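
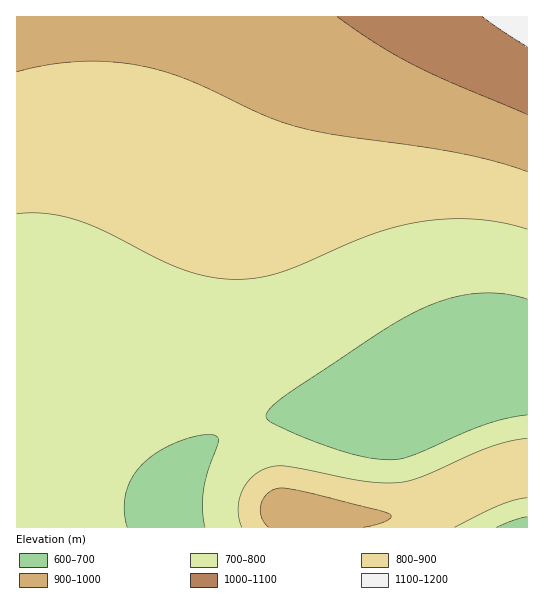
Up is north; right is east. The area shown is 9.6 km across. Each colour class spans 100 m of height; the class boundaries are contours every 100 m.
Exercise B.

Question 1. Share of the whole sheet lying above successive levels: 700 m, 87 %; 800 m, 50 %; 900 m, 20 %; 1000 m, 4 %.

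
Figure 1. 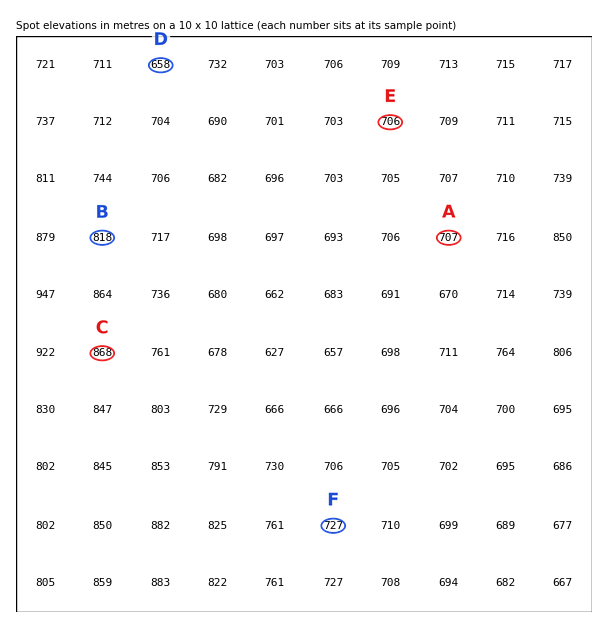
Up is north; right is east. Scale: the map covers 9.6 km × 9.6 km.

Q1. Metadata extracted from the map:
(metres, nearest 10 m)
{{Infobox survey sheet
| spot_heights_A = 710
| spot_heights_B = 820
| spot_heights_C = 870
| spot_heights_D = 660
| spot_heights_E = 710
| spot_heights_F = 730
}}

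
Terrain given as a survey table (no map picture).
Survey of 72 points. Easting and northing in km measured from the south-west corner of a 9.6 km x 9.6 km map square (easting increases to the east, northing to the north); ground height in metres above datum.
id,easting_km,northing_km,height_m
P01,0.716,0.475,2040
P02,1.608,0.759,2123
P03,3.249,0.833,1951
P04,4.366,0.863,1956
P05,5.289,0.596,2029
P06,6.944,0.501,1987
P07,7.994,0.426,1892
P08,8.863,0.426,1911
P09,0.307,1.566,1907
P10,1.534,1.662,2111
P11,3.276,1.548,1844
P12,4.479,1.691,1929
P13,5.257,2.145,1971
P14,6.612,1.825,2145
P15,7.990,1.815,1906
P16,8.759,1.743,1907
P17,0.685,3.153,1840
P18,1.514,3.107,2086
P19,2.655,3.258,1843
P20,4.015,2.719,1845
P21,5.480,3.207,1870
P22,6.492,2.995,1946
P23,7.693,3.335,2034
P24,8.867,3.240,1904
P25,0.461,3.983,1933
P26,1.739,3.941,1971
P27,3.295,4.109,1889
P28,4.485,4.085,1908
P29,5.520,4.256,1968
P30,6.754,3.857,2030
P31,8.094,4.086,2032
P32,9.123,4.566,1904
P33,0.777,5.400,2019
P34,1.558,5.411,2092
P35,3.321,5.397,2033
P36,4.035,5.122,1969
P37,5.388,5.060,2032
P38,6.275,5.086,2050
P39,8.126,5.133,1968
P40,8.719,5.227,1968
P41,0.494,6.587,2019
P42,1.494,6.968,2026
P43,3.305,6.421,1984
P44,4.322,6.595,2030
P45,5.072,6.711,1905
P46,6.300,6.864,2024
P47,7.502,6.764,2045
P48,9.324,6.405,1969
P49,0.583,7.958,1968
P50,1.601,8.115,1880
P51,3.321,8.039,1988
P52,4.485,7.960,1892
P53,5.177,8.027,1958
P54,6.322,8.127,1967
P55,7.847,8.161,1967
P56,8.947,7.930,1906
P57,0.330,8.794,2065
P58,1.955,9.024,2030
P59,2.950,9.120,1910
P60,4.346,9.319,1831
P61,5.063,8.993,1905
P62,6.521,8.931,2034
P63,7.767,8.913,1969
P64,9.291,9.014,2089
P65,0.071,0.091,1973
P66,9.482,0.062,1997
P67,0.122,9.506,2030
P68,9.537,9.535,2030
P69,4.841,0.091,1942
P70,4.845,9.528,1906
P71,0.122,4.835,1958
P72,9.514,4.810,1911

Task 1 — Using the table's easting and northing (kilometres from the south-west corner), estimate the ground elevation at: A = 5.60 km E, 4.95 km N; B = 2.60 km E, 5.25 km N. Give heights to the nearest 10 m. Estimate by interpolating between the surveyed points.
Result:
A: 2030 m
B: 2020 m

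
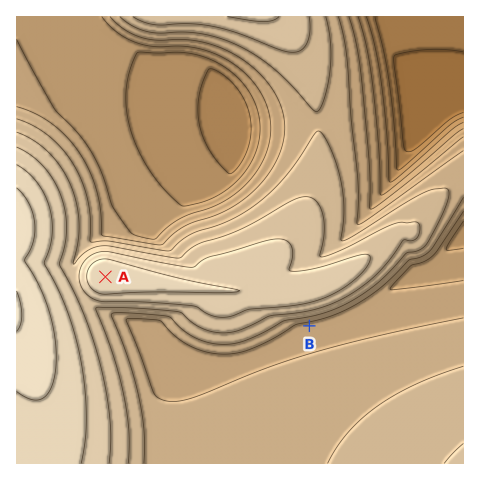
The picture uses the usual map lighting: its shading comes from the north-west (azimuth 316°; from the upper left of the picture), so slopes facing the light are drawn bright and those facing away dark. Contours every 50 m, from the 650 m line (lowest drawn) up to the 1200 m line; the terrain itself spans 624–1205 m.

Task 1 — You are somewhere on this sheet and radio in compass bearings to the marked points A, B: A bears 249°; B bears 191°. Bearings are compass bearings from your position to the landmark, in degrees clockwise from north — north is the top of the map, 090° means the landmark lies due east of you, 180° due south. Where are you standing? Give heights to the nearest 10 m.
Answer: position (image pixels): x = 336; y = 188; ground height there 960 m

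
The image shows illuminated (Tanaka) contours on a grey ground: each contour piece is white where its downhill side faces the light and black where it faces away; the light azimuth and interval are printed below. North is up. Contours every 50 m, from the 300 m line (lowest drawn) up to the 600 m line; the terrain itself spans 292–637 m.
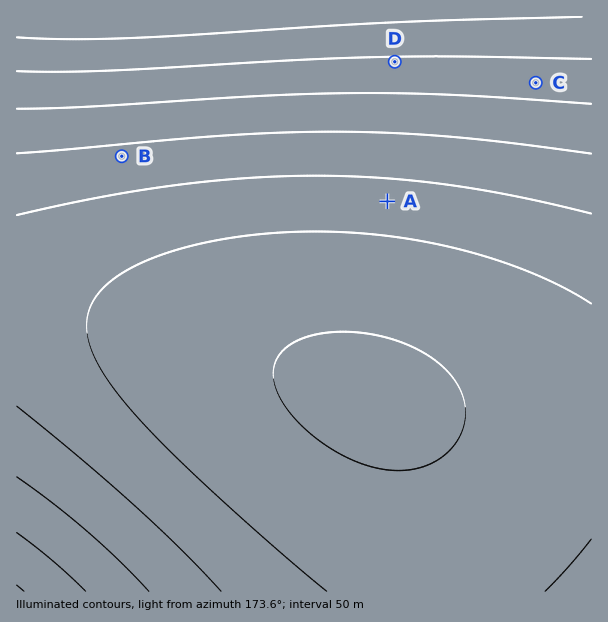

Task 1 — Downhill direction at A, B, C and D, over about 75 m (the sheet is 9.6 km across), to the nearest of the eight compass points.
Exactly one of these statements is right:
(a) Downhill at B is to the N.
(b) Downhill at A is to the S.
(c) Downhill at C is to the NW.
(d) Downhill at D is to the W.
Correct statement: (b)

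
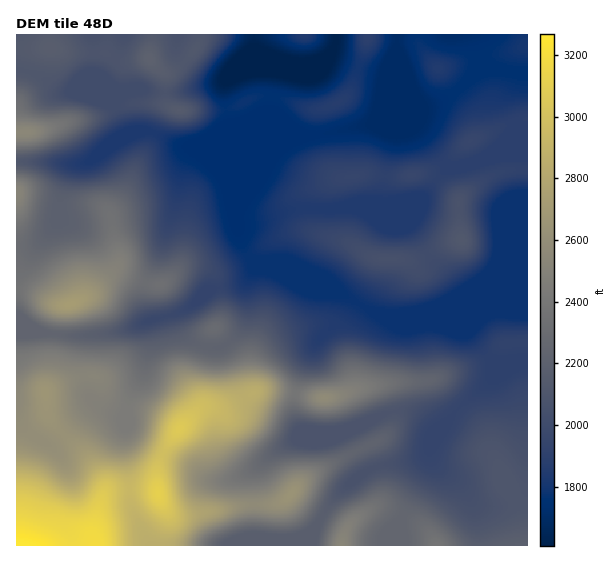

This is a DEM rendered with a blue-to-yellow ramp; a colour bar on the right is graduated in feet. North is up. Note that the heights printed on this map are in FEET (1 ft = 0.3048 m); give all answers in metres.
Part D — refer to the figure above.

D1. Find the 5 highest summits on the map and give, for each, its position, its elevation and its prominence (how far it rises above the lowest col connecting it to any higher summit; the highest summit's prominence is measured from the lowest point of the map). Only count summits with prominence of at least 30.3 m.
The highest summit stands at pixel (158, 493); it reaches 949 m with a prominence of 55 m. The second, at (70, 304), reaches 830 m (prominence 148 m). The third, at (325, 397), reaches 786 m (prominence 59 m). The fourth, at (149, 59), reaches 674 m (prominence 38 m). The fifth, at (462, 240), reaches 647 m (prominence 104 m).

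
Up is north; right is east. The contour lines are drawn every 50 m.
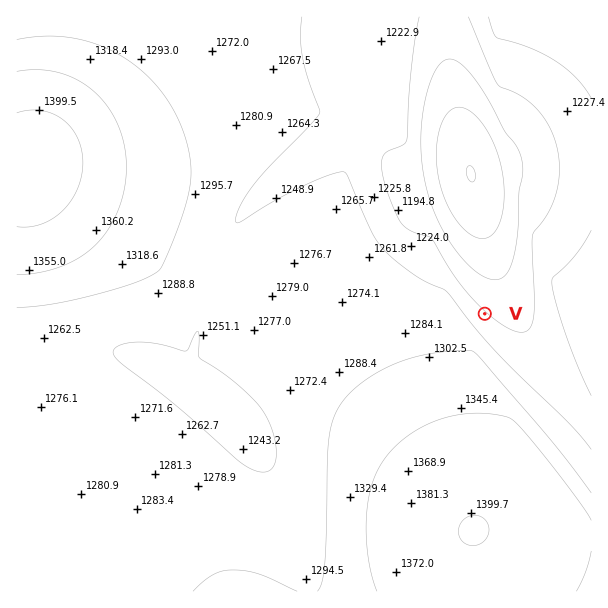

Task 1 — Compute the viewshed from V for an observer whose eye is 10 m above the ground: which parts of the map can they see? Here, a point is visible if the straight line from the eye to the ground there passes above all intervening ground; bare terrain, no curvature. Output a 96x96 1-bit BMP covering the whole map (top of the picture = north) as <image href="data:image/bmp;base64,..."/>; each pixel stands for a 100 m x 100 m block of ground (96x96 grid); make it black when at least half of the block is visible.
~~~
<image width="96" height="96" href="data:image/bmp;base64,Qk2+BAAAAAAAAD4AAAAoAAAAYAAAAGAAAAABAAEAAAAAAIAEAAATCwAAEwsAAAIAAAAAAAAA////AAAAAAAAAAAAAAAAAAAAAAAAAAAAAAAAAAAAAAAAAAAAAAAAAAAAAAAAAAAAAAAAAAAAAAAAAAAAAAAAAAAAAAAAAAAAAAAAAAAAAAAAAAAAAAAAAAAAAAAAAAAAAAAAAAAAAAAAAAAAAAAAAAAAAAAAAAAAAAAAAAAAAAAAAAAAAAAAAAAAAAAAAAAAAAAAAAAAAAAAAAAAAAAAAAAAAAAAAAAAAAAAAAAAAAAAAAAAAAAAAAAAAAAAAAAAAAAAAAAAAAAAAAAAAAAAAAAAAAAAAAAAAAAAAAAAAAAAAAAAAAAAAAAAABAAAAAAAAAAAAAAADAAAAAAAAAAAAAAAGAAAAAAAAAAAAAAAOAAAAAAAAAAAAAAAMAAAAAAAAAAAAAAAcAAAAAAAAAAAAAAA4AAAAAAAAAAAAAAB4AAAAAAAAAAAAAAB4AAAAAAAAAAAAAADwAAAAAAAAAAAAAAHwAAAAAAAAAAAAAAHwAAAAAAAAAAAAAAPgMAAAAAAAAAAAAAfg8AAAAAAAAAAAAAf38AAAAAAAAAAAAA//8AAAAAAAAAAAAA//8AAAAAAAAAAAAB//8AAAAAAAAAAAAD//8AAAAAAAAAAAAD//8AAAAAAAAAAAAH//8AAAAAAAAAAAAH//8AAAAAAAAAAAAP//8AAAAAAAAAAAAP//4AAAAAAAAAAAAf//wAAAAAAAAAAAAf//wAAAAAAAAAAAA///gAAAAAAAAAAAA///gAAAAAAAAAAAB///AAAAAAAAAAAAB///AAAAAAAAAAAAB//+AAAAAAAAAAAAD//+AAAAAAAAAAAAD//8AAAAAAAAAAAAH//8AAAAAAAAAAAAH//8AAAAAAAAAAAAP//4AAAAAAAAAAAAP//4AAAAAAAAAAAAP//wAAAAAAAAAAAAP//wAAAAAAAAAAAAf//wAAAAAAAAAAAAf//gAAAAAAAAAAAAf//gAAAAAAAAAAAAf//AAAAAAAAAAAAAf//AAAAAAAAAAAAAf//BwAAAAAAAAAAA////8AAAAAAAAAAB////8AAAAAAAAAAD////8AAAAAAAAAAH////8AAAAAAAAAAP////8AAAAAAAAAA/////8AAAAAAAAAD/////8AAAAAAAAAf/////8AAAAAAAAB//////8AAAAAAAAB//////8AAAAAAAAA//////8AAAAAAAAA//////8AAAAAAAAA//////8AAAAAAAAA//////8AAAAAAAAB//////8AAAAAAAB///////8AAAAAAAH/wf////8AAAAAAAP/wf////8AAAAAAAH/wf////8AAAAAAAH/wf////8AAAAAAAP/wP////8AAAAAAAP/wP////8AAAAAAAP8wP////8AAAAAAAf44P////8AAAAAAAf44P////8AAAAAAAfw4P////8AAAAAAAfw8P////8AAAAAAA/g8P////8AAAAAAA/gcP////8AAAAAAA/geP////8AAAAAAA/geP////8AAAAAAA/AeP////8AAAAAAA/AeP////8="/>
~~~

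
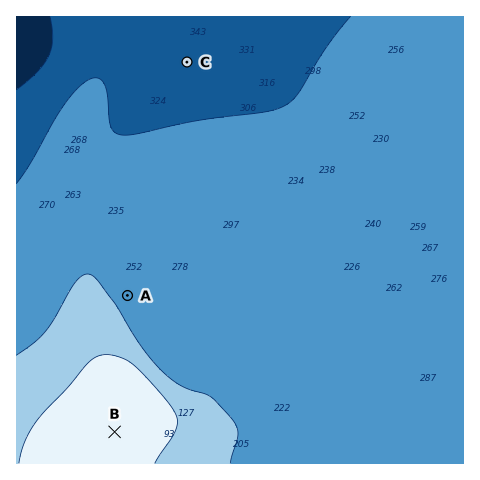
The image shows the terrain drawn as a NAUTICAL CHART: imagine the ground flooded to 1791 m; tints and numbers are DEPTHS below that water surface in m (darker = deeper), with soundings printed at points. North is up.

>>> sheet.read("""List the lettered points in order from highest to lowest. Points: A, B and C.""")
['B', 'A', 'C']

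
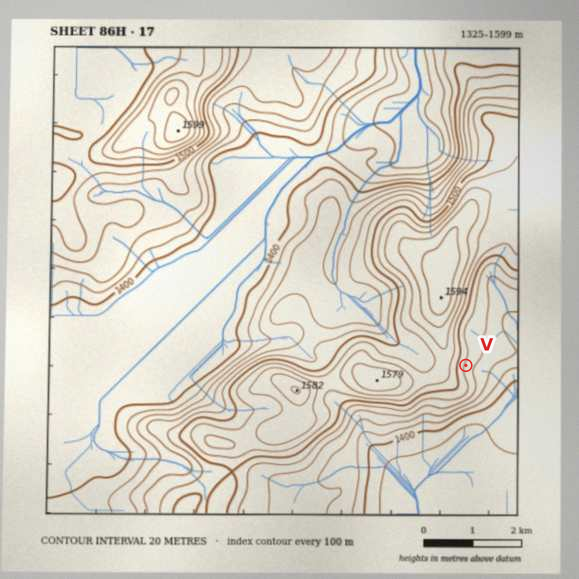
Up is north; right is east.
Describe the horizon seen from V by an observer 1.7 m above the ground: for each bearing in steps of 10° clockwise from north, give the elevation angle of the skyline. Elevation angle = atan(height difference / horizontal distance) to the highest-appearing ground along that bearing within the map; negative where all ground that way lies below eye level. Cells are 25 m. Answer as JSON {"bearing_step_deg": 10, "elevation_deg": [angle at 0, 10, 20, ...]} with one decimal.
{"bearing_step_deg": 10, "elevation_deg": [2.3, 1.2, 1.0, 0.2, -1.1, -1.6, -1.8, -1.9, -2.1, -2.9, -3.7, -4.1, -4.1, -3.7, -2.9, -2.5, -1.4, -0.1, 1.1, 2.2, 3.1, 4.0, 4.8, 5.7, 6.4, 6.9, 7.3, 7.6, 7.8, 7.8, 7.7, 7.4, 6.6, 5.4, 4.9, 3.7]}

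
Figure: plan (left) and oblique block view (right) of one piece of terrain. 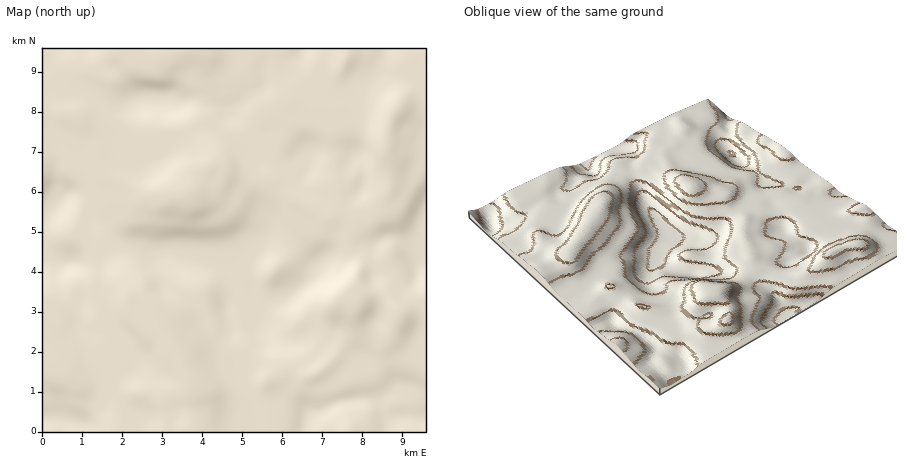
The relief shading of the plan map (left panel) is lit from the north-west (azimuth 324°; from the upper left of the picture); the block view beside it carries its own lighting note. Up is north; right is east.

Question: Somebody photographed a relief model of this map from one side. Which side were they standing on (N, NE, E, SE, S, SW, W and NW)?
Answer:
SE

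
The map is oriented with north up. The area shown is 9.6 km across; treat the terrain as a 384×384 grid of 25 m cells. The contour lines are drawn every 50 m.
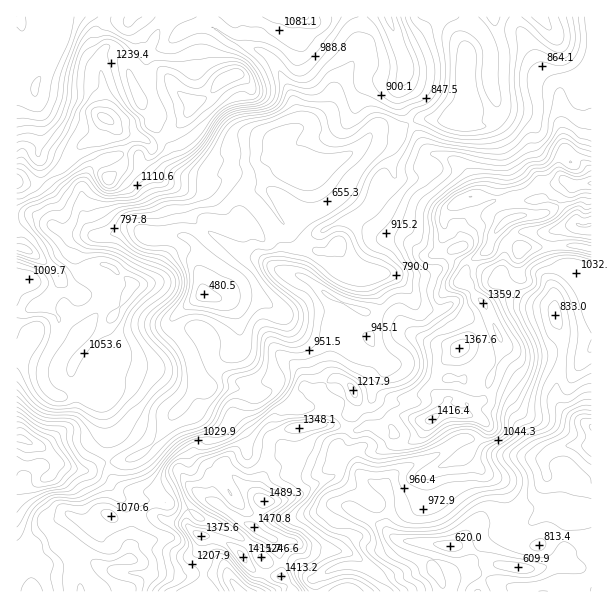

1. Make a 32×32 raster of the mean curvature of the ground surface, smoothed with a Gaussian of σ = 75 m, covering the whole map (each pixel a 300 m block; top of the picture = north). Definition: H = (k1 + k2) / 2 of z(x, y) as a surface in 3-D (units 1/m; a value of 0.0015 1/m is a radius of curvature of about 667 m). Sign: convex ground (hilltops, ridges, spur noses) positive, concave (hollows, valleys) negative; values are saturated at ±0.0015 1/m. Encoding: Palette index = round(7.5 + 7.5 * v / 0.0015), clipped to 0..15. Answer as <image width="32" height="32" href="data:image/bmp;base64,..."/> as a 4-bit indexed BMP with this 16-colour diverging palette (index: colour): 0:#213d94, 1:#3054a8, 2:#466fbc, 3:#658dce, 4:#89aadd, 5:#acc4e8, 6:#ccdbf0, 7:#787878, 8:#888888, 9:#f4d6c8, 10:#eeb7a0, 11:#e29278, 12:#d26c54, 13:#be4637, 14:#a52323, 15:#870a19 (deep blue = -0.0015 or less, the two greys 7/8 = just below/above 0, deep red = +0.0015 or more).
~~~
<image width="32" height="32" href="data:image/bmp;base64,Qk12AgAAAAAAAHYAAAAoAAAAIAAAACAAAAABAAQAAAAAAAACAAATCwAAEwsAABAAAAAAAAAAlD0hAKhUMAC8b0YAzo1lAN2qiQDoxKwA8NvMAHh4eACIiIgAyNb0AKC37gB4kuIAVGzSADdGvgAjI6UAGQqHAGeKhWZWkyrqB8h2hLa7mZh1eTZVeZD3k2EoiXm5IARWdqWqR2e6wf/N1kEQB5vcaYt6iXdfoI+GdJoYmVWIaHd9+9x7NU9qcxMWisyTWHeIZoWGqC31b820ekd3h3lmh6MUOWfbmJhWa3IlyorsdJl3KYYBqq9HeIR5xhPbISOXAmqalDmEm6lyhanmBLdWZ1lEmHcjKWms/VuZ/731vHCN+buGRUuBhlp0iEq6poSHnniKmaUluBu392aoRbeTmIxZeIrUh1aae1YySnWotVxaeIeqg5c393dldov5frZKMsSJZCrKW3KJdIuZhtp0OMqIXmUVlVghiK2ZI1f2Qkl6e4jaxARVSK+WmFtPhnJaE/Va3fdHVv/jIQJk+Aeil89o7XiUZ6vXNWdo2G2ZpiT4VAYgRIt0ZZQ8qlwi9KjvYGZ2BWZkWHWOyHdeZr2YAEWEZodIiGl6dHlojPl4aYbcgK+oynl3plhKhWWNqcr/pfd9mFQ4lmVUh6eTiGSYhZO9cz6cVZVodzVm3chlZfiVea3HmrIzRnqzVLUzRoO0Ylr+gm21NmM3t0giNWN3llNXmRWdyq+zlZi8uWXDmZaEa7g35W/7OaR5jqo1tLmohzzXlod4syuWZl6JNLO5WXg5vmk3pCSKl1SNdzaWtRiHR6Q5kzWXdqlVyWd9S6JZ"/>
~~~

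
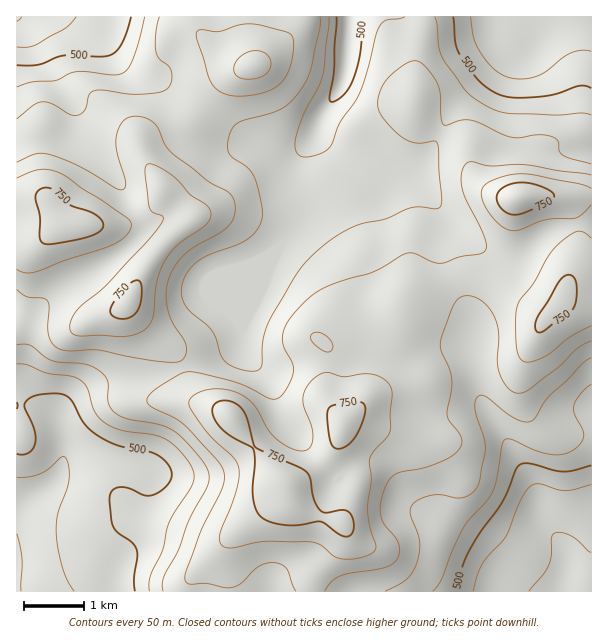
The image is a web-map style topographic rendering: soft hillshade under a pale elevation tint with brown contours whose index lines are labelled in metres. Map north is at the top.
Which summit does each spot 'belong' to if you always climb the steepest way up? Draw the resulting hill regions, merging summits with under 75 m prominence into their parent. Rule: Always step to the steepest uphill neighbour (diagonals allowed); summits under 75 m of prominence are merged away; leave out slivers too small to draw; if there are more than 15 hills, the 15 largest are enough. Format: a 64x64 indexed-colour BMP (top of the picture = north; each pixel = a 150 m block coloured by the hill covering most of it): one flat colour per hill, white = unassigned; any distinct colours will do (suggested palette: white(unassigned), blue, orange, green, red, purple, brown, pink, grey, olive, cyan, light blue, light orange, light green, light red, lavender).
<image width="64" height="64" href="data:image/bmp;base64,Qk12CAAAAAAAAHYAAAAoAAAAQAAAAEAAAAABAAQAAAAAAAAIAAATCwAAEwsAABAAAAAAAAAA////ALR3HwAOf/8ALKAsACgn1gC9Z5QAS1aMAMJ34wB/f38AIr28AM++FwDox64AeLv/AIrfmACWmP8A1bDFABERERERERERERERERERERERERERERERERERERERERERERERERERERERERERERERERERERERERERERERERERERERERERERERERERERERERERERERERERERERERERERERERERERERERERERERERERERERERERERERERERERERERMzEREREREREREREREREREREREREREREREREREREREREzMRERERERERERERERERERERERERERERERERERERERETMxERERERERERERERERERERERERERERERERERERERETMzERERERERERERERERERERERERERERERERERERERETMzMRERERERERERERERERERERERERERERERERERERETMzMxERERERERERERERERERERERERERERERERERERERMzMzEREREREREREREREREREREREREREREREREREREREzMzMRERERERERERERERERERERERERERERERERERERETMzMxERERERERERERERERERERERERERERERERERERETMzMzERERERERERERERERERERERERERERERERERERETMzMzMRERERERERERERERERERERERERERERERERERERMzMzMxERERERERERERERERERERERERERERERERERERMzMzMzEREREREREREREREREREREREREREREREREREREzMzMzMREREREREREREREREREREREREREREREREREREzMzMzMxEREREREREREREREREREREREREREREREREREzMzMzMzEREhERERERERERERERERERERERERERERERETMzMzMzMRIiERERERERERERERERERERERERERERERETMzMzMzMyIiIhERERERERERERERERERERERERERERERMzMzMzMzIiIiIhERERERERERERERERERERERERERERMzMzMzMzMiIiIiIiIREREREREREREREREREREREREREzMzMzMzMyIiIiIiIiIiIRERERERERERERERERERERETMzMzMzMzIiIiIiIiIiIiIhERERERERERERERERERERMzMzMzMzMiIiIiIiIiIiIiIhEREREREREREREREREREzMzMzMzMyIiIiIiIiIiIiIiIiERERERERERERERERETMzMzMzMzIiIiIiIiIiIiIiIiIRERERERERERERERERMzMzMzMzMiIiIiIiIiIiIiIiIhEREREREREREREREREzMzMzMzMyIiIiIiIiIiIiIiIiEREREREREREREREREzMzMzMzMzIiIiIiIiIiIiIiIiIhERERERERERERERETMzMzMzMzMiIiIiIiIiIiIiIiIiERERERERERERERERMzMzMzMzMyIiIiIiIiIiIiIiIiIhERERERERERERERMzMzMzMzMzIiIiIiIiIiIiIiIiIiEREREREREREREREzMzMzMzMzMiIiIiIiIiIiIiIiIiIhEREREREREREREzMzMzMzMzMyIiIiIiIiIiIiIiIiIiERERERERERERETMzMzMzMzMzIiIiIiIiIiIiIiIiIiIRERERERERERERMzMzMzMzMzMiIiIiIiIiIiIiIiIiIiEREREREREREREzMzMzMzMzMyIiIiIiIiIiIiIiIiIiIhERERERERERETMzMzMzMzMzIiIiIiIiIiIiIiIiIiIiIRERERERERERMzMzMzMzMzMiIiIiIiIiIiIiIiIiIiIiEREREREREREzMzMzMzMzMyIiIiIiIiIiIiIiIiIiIiIREREREREREzMzMzMzMzMzIiIiIiIiIiIiIiIiIiIiIhEREREREREzMzMzMzMzMzMiIiIiIiIiIiIiIiIiIiIiERERERERETMzMzMzMzMzMyIiIiIiIiIiIiIiIiIiIiIRERERERETMzMzMzMzMzMzIiIiIiIiIiIiIiIiIiIiIRERERERETMzMzMzMzMzMzMiIiIiIiIiIiIiIiIiIiIhEREREREREzMzMzMzMzMzMyIiIiIiIiIiIiIiIiIiIiIRERERERERMzMzMzMzMzMzIiIiIiIiIiIiIhEREiJERBEREREREREzMzMzMzMzMzMiIiIiIiIiIiIhERERREREQRERERERERMzMzMzMzMzMyIiIiIiIiIiIhEREURERERBEREREREREzMzMzMzMzMzIiIiIiIiIiIiEREUREREREQRERERERERMzMzMzMzMzMiIiIiIiIiIiIREURERERERBERERERERETMzMzMzMzMyIiIiIiIiIiIRFEREREREREQRERERERERMzMzMzMzMzIiIiIiIiIiIhREREREREREREERERERERETMzMzMzMzMiIiIiIiIiIkREREREREREREQREREREREREzMzMzMzMyIiIiIiIiJERERERERERERERBERERERERERMzMzMzMzIiIiIiIiREREREREREREREREQRERERERERETMzMzMzMiIiIiIiRERERERERERERERERBEREREREREREzMzMzMyIiIiIiREREREREREREREREREERERERERERERMzMzMzIiIiIiJEREREREREREREREREQRERERERERERETMzMzMiIiIiIkRERERERERERERERERBEREREREREREREzMzMyIiIiIkREREREREREREREREREERERERERERERERMzMz"/>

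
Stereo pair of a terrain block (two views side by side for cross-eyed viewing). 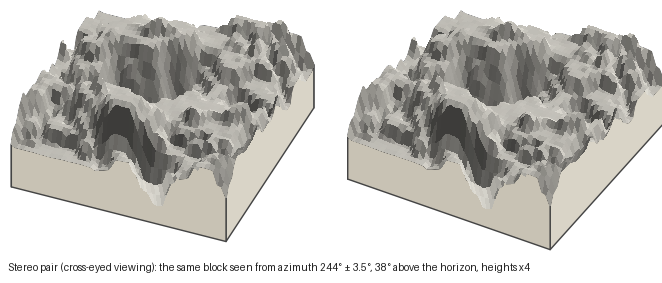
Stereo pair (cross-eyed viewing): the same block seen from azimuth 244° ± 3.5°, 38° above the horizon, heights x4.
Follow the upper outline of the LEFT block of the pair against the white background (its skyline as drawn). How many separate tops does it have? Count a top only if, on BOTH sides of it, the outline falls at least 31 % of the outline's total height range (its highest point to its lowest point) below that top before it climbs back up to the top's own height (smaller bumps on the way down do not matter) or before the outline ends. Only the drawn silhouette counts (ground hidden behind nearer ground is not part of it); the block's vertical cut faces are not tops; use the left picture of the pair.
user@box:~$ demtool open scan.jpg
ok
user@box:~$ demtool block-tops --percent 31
1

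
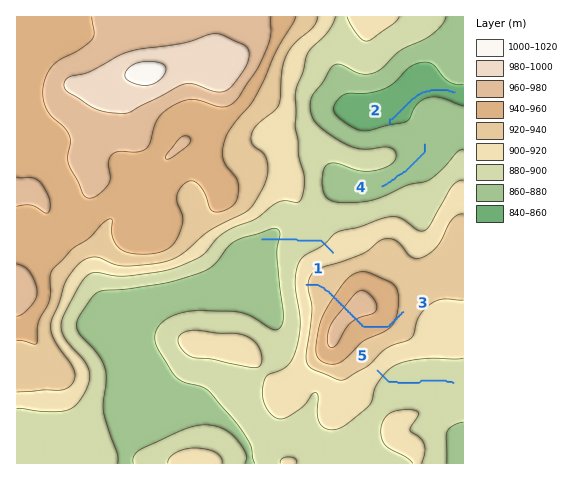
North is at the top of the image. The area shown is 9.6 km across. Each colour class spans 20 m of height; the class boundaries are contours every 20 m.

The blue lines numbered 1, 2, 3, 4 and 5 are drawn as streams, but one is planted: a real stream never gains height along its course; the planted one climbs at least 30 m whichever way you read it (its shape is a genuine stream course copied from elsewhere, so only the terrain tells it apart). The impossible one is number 3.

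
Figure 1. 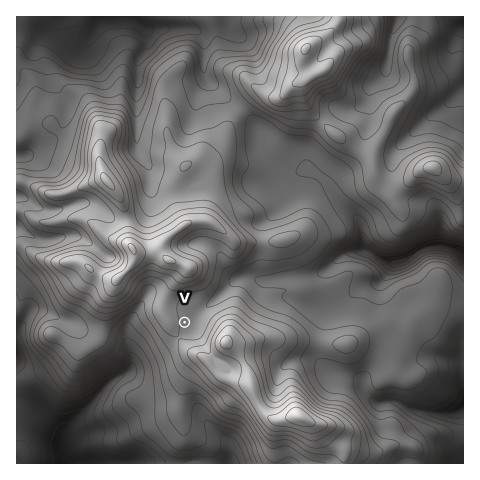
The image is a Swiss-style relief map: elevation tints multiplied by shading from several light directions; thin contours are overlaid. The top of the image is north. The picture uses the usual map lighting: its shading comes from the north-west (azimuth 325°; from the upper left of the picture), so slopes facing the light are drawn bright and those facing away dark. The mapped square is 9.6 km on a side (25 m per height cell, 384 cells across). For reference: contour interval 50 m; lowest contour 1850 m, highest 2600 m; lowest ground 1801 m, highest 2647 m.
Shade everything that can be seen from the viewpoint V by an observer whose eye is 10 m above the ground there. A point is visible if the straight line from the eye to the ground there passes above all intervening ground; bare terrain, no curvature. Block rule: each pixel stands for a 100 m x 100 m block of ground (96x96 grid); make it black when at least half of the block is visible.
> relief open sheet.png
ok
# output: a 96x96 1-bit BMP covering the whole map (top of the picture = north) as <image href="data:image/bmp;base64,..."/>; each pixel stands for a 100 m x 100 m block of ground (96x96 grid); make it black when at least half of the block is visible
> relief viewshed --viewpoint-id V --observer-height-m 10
<image width="96" height="96" href="data:image/bmp;base64,Qk2+BAAAAAAAAD4AAAAoAAAAYAAAAGAAAAABAAEAAAAAAIAEAAATCwAAEwsAAAIAAAAAAAAA////AAAAAAAAAAAAAAAAAAAAAAAAAAAAAAAAAAAAAAAAAAAAAAAAAAAAAAAAAAAAAAAAAAAAAAAAAAAAAAAAAAAAAAAAAAAAAAAAAAAAAAAAAAAAAAAAAAAAAAAAAAAAAAAAAAAAAAAAAAAAAAAAAAAAAAAAAAAAAAAAAAAAAAAAAAAAAAAAAAAAAAAAAAAAAAAAAAAAAAAAAAAAAAAAAAAAAAAAAAAAAAAAAAAAAAAAAAAAAAAAAAAAAAAAAAAAAAAAAAAAAAAAAAAAAAAAAAAAAAAAAAAAAAAAAAAAAAAAAAAAAAAAAAAAAAAAAAAAAAAAAAAAAAAAAAAAAAAAAAAAAAAAAAAAAAAAAAAAAAAAAAAAAAAAAAAAAAAAAAAAA4AAAAAAAAAAAAAAD+AAAAAAAAAAAAAAH/AAAAAAAAAAAAAAH/AAAAAAAAAAAAAAH/gAAAAAAAAAAAAAP/gAAAAAAAAAAAAAP/gAAAAAAAAAAAAAf/gAAAAAAAAAAAAAf/gAAAAAAAAAAAAA//gAAAAAAAAAAAAA//wAAAAAAAAAAAAA//wAAAAAAAAAAAQA//wAAAAAAAAAAAcA/+QAAAAAAAAAAAeAf+AAAAAAAAAAAAeAf8AAAAAAAAAAAAPAP4AAAAAAAAAAAAH//wAAAAAAAAAAAAD/8AA4AAAAAAAAAAB/4AH/gAAAAAAAAAB8AAP/8AAAAAAAAAA4AAf//gAAAAAAAAAgAAcf/wAAAAAAAAAAAAcf/gAAAAAAAAAAAAYP+AAAAAAAAAAAAAQDgAAAAAAAAAAAAAAAAAAAAAAAAAAAAAAAAAAAAAAAAAAAAAAAAAAA4AAAAAAAAAAAAAAH4AAAAAAAAAAAAAAH4AAAAAAAAAAAAAAH4AAAAAAAAAAAAAAHwAYAAAAAAAAAAAAHgA4AAAAAAAAAAAAPgBwAAAAAAAAAAAAPmDwAAAAAAAAAAAAPf/gAAAAAAAAAAAAMf/AAAAAAAAAAAAAMP+AAAAAAAAAAAAAIP8AAAAAAAAAAAAAAH4AAAAAAAAAAAAAAHwAAAAAAAAAAAAAADAAAAAAAAAAAAAP4AAAAAAAAAAAAAAO4AAAAAAAAAAAAAAIIAAAAAAAAAAAAAAAIAAAAAAAAAAAAAAAEAAAAAAAAAAAAAAACAAAAAAAAAAAAAAADgAAAAAAAAAAAAAABgAAAAAAAAAAAAAABgAAAAAAAAAAAAAABgAAAAAAAAAAAAAAAAAAAAAAAAAAAAAAAAAAAAAAAAAAAAAAAAAAAAAAAAAAAAAAAAAAAAAAAAAAAAAAAAAAAAAAAAAAAAAAAAAAAAAAAAAAAAAAAAAAAAAAAAAAAAAAAAAAAAAAAAAAAAAAAAAAAAAAAAAAAAAAAAAAAAAAAAAAAAAAAAAAAAAAAAAAAAAAAAAAAAAAAAAAAAAAAAAAAAAAAAAAAAAAAAAAAAAAAAAAAAAAAAAAAAAAAAAAAAAAAAAAAAAAAAAAAAAAAAAAAAAAAAAAAAAAAAAAAAAAAAAAAAAAAAAAAAAAAAAAAAAAAAAA="/>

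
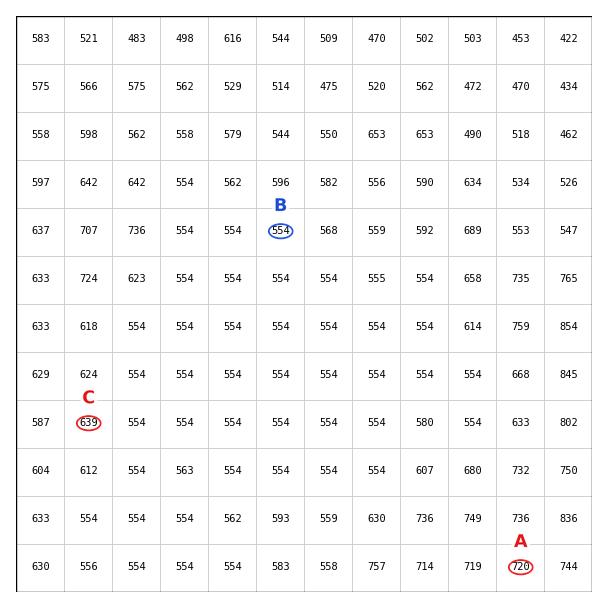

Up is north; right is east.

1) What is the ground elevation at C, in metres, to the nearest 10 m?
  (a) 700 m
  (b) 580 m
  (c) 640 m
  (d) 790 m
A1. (c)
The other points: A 720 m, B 550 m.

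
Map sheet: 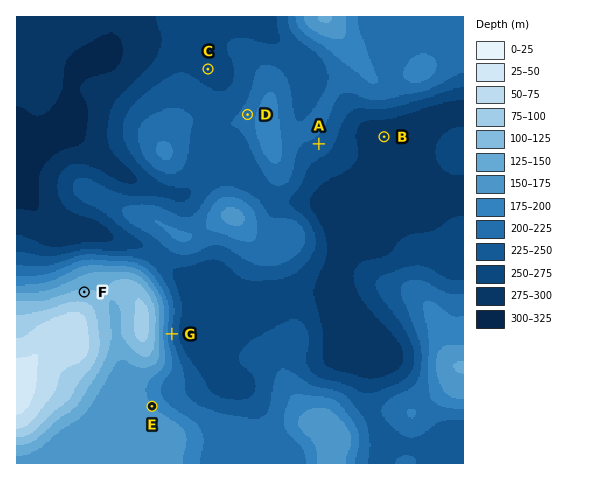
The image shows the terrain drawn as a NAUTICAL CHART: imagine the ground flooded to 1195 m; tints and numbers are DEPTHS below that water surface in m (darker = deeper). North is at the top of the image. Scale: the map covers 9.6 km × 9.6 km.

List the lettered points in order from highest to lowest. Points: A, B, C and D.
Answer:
D A C B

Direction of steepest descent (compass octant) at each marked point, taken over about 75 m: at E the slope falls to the NE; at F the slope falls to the N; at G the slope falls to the E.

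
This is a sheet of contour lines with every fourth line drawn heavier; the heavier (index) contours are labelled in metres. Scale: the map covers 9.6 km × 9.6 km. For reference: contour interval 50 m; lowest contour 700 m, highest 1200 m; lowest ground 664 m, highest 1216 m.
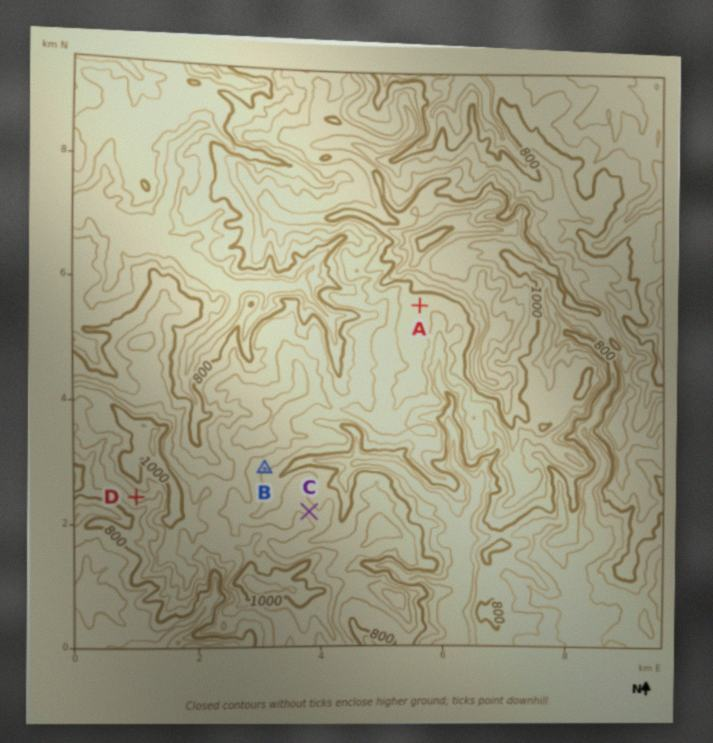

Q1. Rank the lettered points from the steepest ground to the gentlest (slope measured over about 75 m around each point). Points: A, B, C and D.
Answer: D C B A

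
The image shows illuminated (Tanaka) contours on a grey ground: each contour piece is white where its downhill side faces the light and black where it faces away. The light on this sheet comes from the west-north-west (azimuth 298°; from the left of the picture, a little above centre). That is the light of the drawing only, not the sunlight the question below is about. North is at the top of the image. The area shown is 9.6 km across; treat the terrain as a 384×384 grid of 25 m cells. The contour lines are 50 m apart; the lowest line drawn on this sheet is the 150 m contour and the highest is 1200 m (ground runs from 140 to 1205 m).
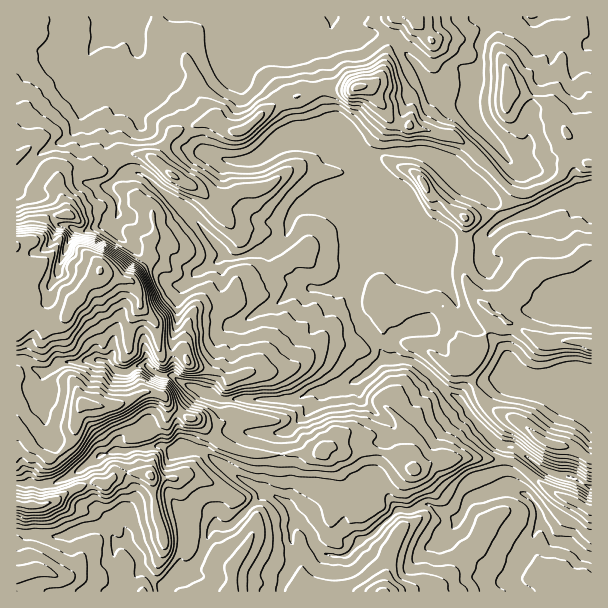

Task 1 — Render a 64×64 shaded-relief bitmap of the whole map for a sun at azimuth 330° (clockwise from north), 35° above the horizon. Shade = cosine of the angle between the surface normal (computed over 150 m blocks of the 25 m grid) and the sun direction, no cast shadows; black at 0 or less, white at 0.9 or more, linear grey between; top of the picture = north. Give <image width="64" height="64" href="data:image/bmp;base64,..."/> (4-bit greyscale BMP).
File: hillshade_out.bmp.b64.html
<image width="64" height="64" href="data:image/bmp;base64,Qk12CAAAAAAAAHYAAAAoAAAAQAAAAEAAAAABAAQAAAAAAAAIAAATCwAAEwsAABAAAAAAAAAAAAAAABEREQAiIiIAMzMzAERERABVVVUAZmZmAHd3dwCIiIgAmZmZAKqqqgC7u7sAzMzMAN3d3QDu7u4A////AId2ZmeImaymfMzLu4eIisqqu83u7Lu7qpqZmaqZqqqpiIiId4iZm7VZvLu6h4iJu6u7zN7brMy6mZmZmqqqqqq6qqqoiaqZpiWKuqqGZ4erq8zNzcqKzMy5iIiauqqqvMu7u7mIqqmYI3e7u6dmd5uqu83cymeszMqHiIm7q7q6zMu7y5eauZlCd5zMuWZ4mqmHi93KZXq8y6h4iKury5i8y7vMqImpqXR4fN3LdniaqXdnvduFV5vMuYeIi6qZh4d3eJu6mZqqhnl6zeyXd5uZmHVZ7qZFeLy6mIh5uXZ3IQEjRomJmqqHiXeZ3rh3ipmYhkOO63VonMuoiHeph3YQAAFFZmiauYeJh4d82piJmqmZhSjdyneKzLqYiIh2aHh1EDV1Roqpd4iHeFbMqZiZqZmoVFaJd2jN3Lqph2ac7v/FIkMTWJdmd3eJmJuoiJmZmaqGQxNFZ4rMy6h4q7vd3v+3VTJGZEVmeJq6iHZ4iIiJmpd0ITRWeImph63cuGhTXP/dlWd2aXeJqql2ZmZmZniZqYZCIhNXd3d6y8yUM0EAbf/su8ieypqpdVVmZlREVniZmYZTEBNWeKqXQyNlZzACrv7u6Y39qXZWZnd3dVVFZ4mrqphkNGiqqUEBN4ialQAXvMzbacynVnmaq7u6h3d4mruqzLqZq7uDM0WLmau5MAJHd1YzZ2V5q8zN3d25iJmru7q8y7qpdkR5qqqKq7phACR4dBASNomqqZre7typmqu7qqu6qpZDWbzcupqqu4MAADeZQiI2iIiId43//ty7u6upmqqpZmervNy6mqrMpiAAAVhki4iru7zLmt//7ty6qqmaqqd5vMu7u7qZq8zJh1IAA0Sc3N3d3d3bve7u7KqqqYmqiKzd3LuqqpmqvNzM3aQUVXrMp3iIeIqrzd3ty6mrmZmKvN3Muqqqmau73dzf/syneHdjABERI1eKvN7suqqoZoqqu7qqqqmJrMzc3M7/zLkwE2lTM0MyI1Z5vv7bqpZUZ4mqmZmZmYiJ3tzcqb25RBAWm8qIiHVEVWaL7uypd4dUWJmHZ4iImFR6qqumE4QSVFm83LqqqXZmdmesy5eKqoVGiYZDRFNWUyMzVXlhRnineszNy6q7qHd4d3iIeKu7qFV4dkIiIiVjIzNFeoVoe8dZvM3Muqu6iImZiJqru7u6dVZ4iHZ5RYZDI1Z6lmdK2FerzMy6qruoiaqIm7u7u7uWV5vM3d2XiXUiRWmFVzjZZ4ms3Luqq7mJqZiJqqqrupiJq8zd3aqruDI0V5VYaOtnh3i8y6u6u5mZmImZmaqpmZqru7u7mavLYjNFmFaK7oeYdnm8u7qrmpmZiImaqpmqmZmqqqqZi8y1RDR4RYrfyaqYh3q7y7uquqmaqquqq7uoiImZqpmK3dpkRGZEeb7bu6mZiJqqqqq7qru7u6q7zMqIiJmZmHfe3JZXlkR3jNy8uZmYiIh4mru6q7q6qrvMy6iIiImpdK3MuYm4VXdnvM3bqpmIiIiKq7qqqqq7qrvMupiIiKumbtzcqauXeHZpvdzLupiIiJqqqqqqqruZq7u7uqqIeLte/uyqvbmId3iamavMupmImqqqqqqqupmqq7u7u6moapv/y7zLqYiZmZh2Z5zLqZiaqqqqqqqqibyqu7vMy/65ys7czLu5mZmZd4h3ecy6mZqqqqqqqZhnrMu7u7zM/+uqiZq8y7qZqph4iIiIvLupmqqqqqmYdkNpzMu6vMv/7adVVou7qYmqh4mIh4iby6qZqZmZqXd5dmZ5vMuru//+3JiIiqq6mZd4mYh2Zoq6qpmpmZmneLy6qWVXq7qq3t7tuZqqurqYVGmZh2VVaJmZmaqZmZaKvMuqhkNHmqrLu7u6mrvMunRFebuql0RWiJmZmpmZeJq7qpmaqENHibu8uYl2i8yoVXmaze3tpVZ3iJmaqYiLmqqZiLzduDNFq8zJiIdnmoaKu7vN7u/sh3iZmZqpmcuqqZiKq8zLlUOKzMurqpZmaLu7u6u7ze7Kmqqqqqq8y6mZiJqqqqqoeIet3Ly7upq8qqmZh2eKzdy6qqqpmru6mHeKqqmqqqmauXm9zMvMze64d3ZUIkeru7qqqph2ZVZUV6qqmZqqmZq7qIrMy8zN7chlVmZBA3mqqqqpmGQyJGeJqqmIiqqqqbu7mKzLu6vMy6h3irggNoiZmZmHZWZovLqqmHeJqqqqqruqq8u7u7zcy7qr7rMTRWeIh3Znm5rMy6qYZ4mqq7u6qqqru6qqvNzMzMvf/GRDRVZUVneLqbqqqqmGeauqvLqqqqq7qqq7zLu8y73+yXZVVTI2d3qpqZmru5Z5u7u7u6qqqqqqqqu8u7u7vN7cypiJlkZlaZmqmavMqIrMq7urqpmqqqqqqru7qqqrvN3dzM3v23VomImZm8y5mcyru6qqqZqqqqqqqqqpqqq8zd3d3v//x3mod5mavLmZrKrMmqmZmqqqqqqqqpmaqqu7zMzd7//6eZh2eJq8uaqrqbyZmZmZqqqqqqqqmZmqqqqru8zd3vuZh1VXirzKq7qpm5mYmZmqqqqqqqqZmqqqqqqqu7u83Jh3ZWaKzcqquqmamZiZmZqqqqqrqpmaqqqZmZqrqqu6l3iYiInNu6q6qZmZmZmZmaqqqqu6qqqqmZmZmauqmph3eJmaqay7qruqmZmZmZmZmqqqq7u6q6mZmaqZm7qqlld3iaqqq7uqu7qZ"/>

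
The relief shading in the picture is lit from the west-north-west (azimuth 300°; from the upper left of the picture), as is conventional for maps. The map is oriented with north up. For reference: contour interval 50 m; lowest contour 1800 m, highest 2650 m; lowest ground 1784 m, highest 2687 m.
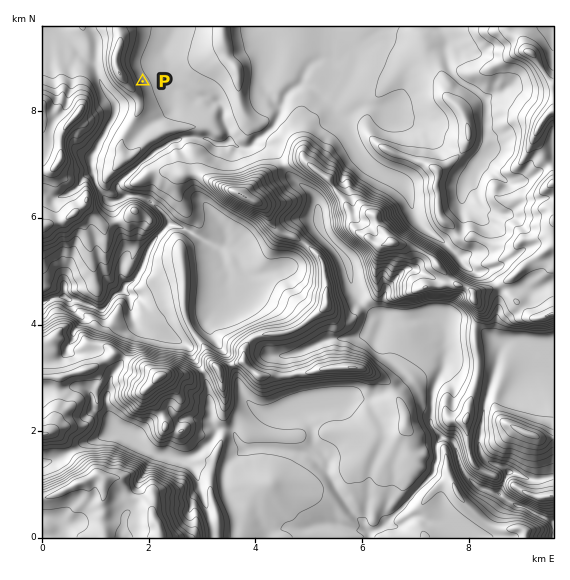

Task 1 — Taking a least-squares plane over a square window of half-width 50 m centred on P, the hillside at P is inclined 16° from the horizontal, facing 64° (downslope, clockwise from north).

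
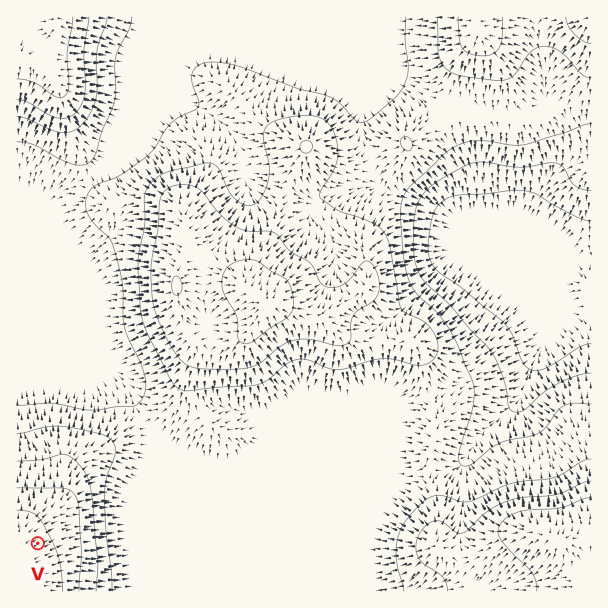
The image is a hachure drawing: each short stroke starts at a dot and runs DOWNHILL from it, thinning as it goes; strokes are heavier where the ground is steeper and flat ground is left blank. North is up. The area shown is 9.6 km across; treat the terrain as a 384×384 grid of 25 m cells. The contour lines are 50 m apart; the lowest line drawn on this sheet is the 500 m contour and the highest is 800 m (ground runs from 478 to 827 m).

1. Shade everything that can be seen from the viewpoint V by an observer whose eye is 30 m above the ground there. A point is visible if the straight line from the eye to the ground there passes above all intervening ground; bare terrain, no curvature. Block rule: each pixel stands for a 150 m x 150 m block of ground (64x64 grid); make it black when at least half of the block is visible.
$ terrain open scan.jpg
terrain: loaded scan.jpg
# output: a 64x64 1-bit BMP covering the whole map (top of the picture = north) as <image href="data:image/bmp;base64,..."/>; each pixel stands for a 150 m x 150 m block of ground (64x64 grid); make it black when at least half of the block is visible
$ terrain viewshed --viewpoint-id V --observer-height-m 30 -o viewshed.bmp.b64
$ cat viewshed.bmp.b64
<image width="64" height="64" href="data:image/bmp;base64,Qk0+AgAAAAAAAD4AAAAoAAAAQAAAAEAAAAABAAEAAAAAAAACAAATCwAAEwsAAAIAAAAAAAAA////AAAAAAD4A/////////gD////////+AP////////+A/////////4D/////j/4/gP////+P/D+A/////4/8P4D/////h/3/gP////+H/8+A/////4f/xwD/////h//AAP////+H/8AA/////4f/wAD/////h//BAP////+H/8f5/////4P/x///////gf/AA/////+Af8AD/////4AfwAP/////wA/AA//////AB8AH/////+AHwAf/////8AP8D//////wAP///////4AAP///////AAA///////8AAD///////gAAP/////w8AAA//////AAAAD/////4AAAAP////wAAAAA////8AMAAAD////AAgAAAP///8ACAAAA///fgAAAAAD///8AAAAAAP///gAAAAAA///8AAAAAAD///gAAAAAAP//8AAAAAAA///gAAAAAAD//8AAAAAAAP//gAAAAAAA//8AAAAAAAD/wAAAAAAAAP/gAAAAAAAA//AAAAAAAAD/+AAAAAAAAP/8AAAAAAAA//4AAAAAAAD//wAAAAAAAP//AAAAAAAA//+AAAAAAAD//4AAAAAAB///wAAAAAAH/j/AAAAAAAf8P+AAAAAAB/w/4AAAAAAH/D/wAAAAPAd8f/AAAAB8B35/+AAAAPgP///4AAAA8A////wAAADwHw=="/>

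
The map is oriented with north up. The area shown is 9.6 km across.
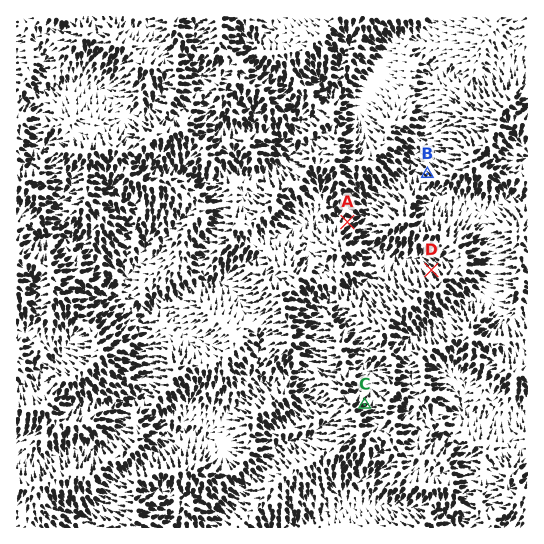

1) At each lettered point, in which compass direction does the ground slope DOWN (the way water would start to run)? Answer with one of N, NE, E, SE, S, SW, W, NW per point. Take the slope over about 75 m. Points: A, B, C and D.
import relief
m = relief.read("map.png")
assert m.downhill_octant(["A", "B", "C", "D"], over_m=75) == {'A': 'NE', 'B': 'NW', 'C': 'NE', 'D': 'NW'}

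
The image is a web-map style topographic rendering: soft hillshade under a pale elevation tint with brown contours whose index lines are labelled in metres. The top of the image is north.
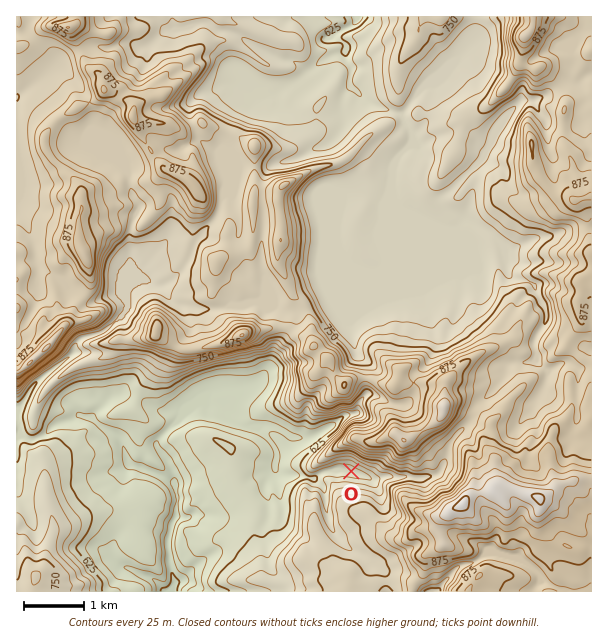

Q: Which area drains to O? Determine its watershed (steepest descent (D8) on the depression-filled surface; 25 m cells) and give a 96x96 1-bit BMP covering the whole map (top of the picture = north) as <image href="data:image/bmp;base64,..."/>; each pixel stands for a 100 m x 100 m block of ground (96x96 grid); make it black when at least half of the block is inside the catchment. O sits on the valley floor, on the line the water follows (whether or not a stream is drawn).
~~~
<image width="96" height="96" href="data:image/bmp;base64,Qk2+BAAAAAAAAD4AAAAoAAAAYAAAAGAAAAABAAEAAAAAAIAEAAATCwAAEwsAAAIAAAAAAAAA////AAAAAAAAAAAAAAAAAAAAAAAAAAAAAAAAAAAAAAAAAAAAAAAAAAAAAAAAAAAAAAAAAAAAAAAAAAAAAAAAAAAAAAAAAAAAAAAAAAAAAAAAAAAAAAAAAAAAAAAAAAAAAAAAAAAAAAAAAAAAAAAAAAAAAAAAAAAAAAAAA8AAAAAAAAAAAAAAB/gAAAAAAAAAAAAAD/wAAAAAAAAAAAAAH/4AAAAAAAAAAAAAf/8AAAAAAAAAAAAA///AAAAAAAAAAAAA///gAAAAAAAAAAAA///8AAAAAAAAAAAA////AAAAAAAAAAAA////AAAAAAAAAAAA////AAAAAAAAAAAA////AAAAAAAAAAAAf///AAAAAAAAAAAAP///AAAAAAAAAAAAP//+AAAAAAAAAAAAH//+AAAAAAAAAAAAB3/+AAAAAAAAAAAAAB/+AAAAAAAAAAAAAAf+AAAAAAAAAAAAAAP+AAAAAAAAAAAAAAH8AAAAAAAAAAAAAAAAAAAAAAAAAAAAAAAAAAAAAAAAAAAAAAAAAAAAAAAAAAAAAAAAAAAAAAAAAAAAAAAAAAAAAAAAAAAAAAAAAAAAAAAAAAAAAAAAAAAAAAAAAAAAAAAAAAAAAAAAAAAAAAAAAAAAAAAAAAAAAAAAAAAAAAAAAAAAAAAAAAAAAAAAAAAAAAAAAAAAAAAAAAAAAAAAAAAAAAAAAAAAAAAAAAAAAAAAAAAAAAAAAAAAAAAAAAAAAAAAAAAAAAAAAAAAAAAAAAAAAAAAAAAAAAAAAAAAAAAAAAAAAAAAAAAAAAAAAAAAAAAAAAAAAAAAAAAAAAAAAAAAAAAAAAAAAAAAAAAAAAAAAAAAAAAAAAAAAAAAAAAAAAAAAAAAAAAAAAAAAAAAAAAAAAAAAAAAAAAAAAAAAAAAAAAAAAAAAAAAAAAAAAAAAAAAAAAAAAAAAAAAAAAAAAAAAAAAAAAAAAAAAAAAAAAAAAAAAAAAAAAAAAAAAAAAAAAAAAAAAAAAAAAAAAAAAAAAAAAAAAAAAAAAAAAAAAAAAAAAAAAAAAAAAAAAAAAAAAAAAAAAAAAAAAAAAAAAAAAAAAAAAAAAAAAAAAAAAAAAAAAAAAAAAAAAAAAAAAAAAAAAAAAAAAAAAAAAAAAAAAAAAAAAAAAAAAAAAAAAAAAAAAAAAAAAAAAAAAAAAAAAAAAAAAAAAAAAAAAAAAAAAAAAAAAAAAAAAAAAAAAAAAAAAAAAAAAAAAAAAAAAAAAAAAAAAAAAAAAAAAAAAAAAAAAAAAAAAAAAAAAAAAAAAAAAAAAAAAAAAAAAAAAAAAAAAAAAAAAAAAAAAAAAAAAAAAAAAAAAAAAAAAAAAAAAAAAAAAAAAAAAAAAAAAAAAAAAAAAAAAAAAAAAAAAAAAAAAAAAAAAAAAAAAAAAAAAAAAAAAAAAAAAAAAAAAAAAAAAAAAAAAAAAAAAAAAAAAAAAAAAAAAAAAAAAAAAAAAAAAAAAAAAAAAAAAAAAAAAAAAAAAAAAAAAAAAAAAAAAAAAAAAAAAAAAAAAAAAAAAAA="/>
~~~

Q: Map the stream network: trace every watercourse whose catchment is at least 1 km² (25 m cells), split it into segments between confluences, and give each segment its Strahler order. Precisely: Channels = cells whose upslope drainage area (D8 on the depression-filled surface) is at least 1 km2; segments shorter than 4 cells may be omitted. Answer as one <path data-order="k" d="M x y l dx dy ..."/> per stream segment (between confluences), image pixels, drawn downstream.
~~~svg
<path data-order="1" d="M581 591l-12 0-2-1-4 0-2-2-9-1-9-5 0-1-13-14-21-10-26 0-1 1-3 0-6 5-9 1-6 3-11 11 0 1-10 12-9 0"/><path data-order="3" d="M174 584l-3 3 0 4"/><path data-order="1" d="M119 564l4 3 5 0 13 8 8 1 3 3 1 0 12 12 6 0"/><path data-order="1" d="M353 551l-3-2-15-15 0-1-3-3-2-6-1-2 0-6-3-6 0-13-2-2 0-6-1-3-6-6-6-3"/><path data-order="3" d="M176 518l-5 6 0 6-1 1 0 5-2 1 0 20 2 1 0 8 1 1 0 6 3 6 0 5"/><path data-order="1" d="M188 518l-12 0"/><path data-order="3" d="M177 488l0 18-1 1 0 11"/><path data-order="2" d="M311 477l-9 0-2-1-13 0-2-2-6-1-3-3 0-14"/><path data-order="1" d="M275 470l0-12 1-2"/><path data-order="1" d="M17 468l0-28 3-2 7 0"/><path data-order="1" d="M443 465l-2 5-6 6-7 0-2 1-36 0-1-1-5 0-6 3-9 0-4-3-3 0-2-2-3 0-6-3-27 0-7 6-6 0"/><path data-order="2" d="M276 456l0-7-16-18-6 0-9-5"/><path data-order="2" d="M27 438l3 2 5 0 3-3 6-2 10-10 6-2 2-1 10-2 5-4 13 0 3 3"/><path data-order="2" d="M245 426l-3 0-6-3-6-6 0-4-12-12-21 0"/><path data-order="2" d="M93 419l8 7 12 6 9 9 0 3 1 2 0 3 2 1 0 3 1 2 2 6 1 0 8 6 7 1 5 3 3 0 12 6 3 3 4 2 6 6"/><path data-order="1" d="M531 411l3-6 0-3 8-10 1-6 5-9-2-6-1-2"/><path data-order="1" d="M102 407l-9 9 0 3"/><path data-order="1" d="M359 402l0 8-5 4-7 0-3 2-12 10-8 3-7 6-3 0-6 3-11 0-1-1-5 0-7-6-9-5-6 0-2-1-16 0-2 1-4 0"/><path data-order="2" d="M197 401l-39 39-2 3 0 3 8 9 4 9 3 3 3 12 3 3 0 6"/><path data-order="1" d="M252 384l-9 2-1 1-14 0-1 2-8 0-6 3-7 0-9 9"/><path data-order="2" d="M545 369l-6-6 0-3-3-4"/><path data-order="1" d="M507 365l6-3 18 0 5-6"/><path data-order="1" d="M560 365l-8 4-7 0"/><path data-order="2" d="M536 356l0-5-2-1 0-11 3-6 8-9 0-3 1-1 0-9-1-2 0-3-3-3-6-12 0-3-6-6-18-4-3-3-2-3 0-9-4-6-3-12-5-6 0-2"/><path data-order="2" d="M125 297l0 11-6 7-3 6-5 5-1 0-5 4-9 5-10 1-6 3-5 5 0 6-1 3-5 4-1 0-5 5-1 0-5 4-1 0-5 5-1 0-5 4-1 0-12 12-6 12-3 3-2 3 0 5-1 1 0 20 7 7"/><path data-order="1" d="M261 296l-9 9-6 3-27 0-1 1-21 0-6-3-8 0-1-1-6-2-18-18"/><path data-order="2" d="M158 285l-3 0-3-3-11 2-6 3-10 10"/><path data-order="1" d="M395 282l0-31"/><path data-order="1" d="M354 269l5 0"/><path data-order="2" d="M359 269l18 0 18-18"/><path data-order="1" d="M38 266l-2-6-1-2 0-15-5-7 0-3-4-9-8-9 0-14-1-1 0-104"/><path data-order="2" d="M395 251l0-53"/><path data-order="1" d="M507 248l-9-9-3-2"/><path data-order="2" d="M495 237l-6-4-6-3-3 0-12-8-6 0-4 5"/><path data-order="2" d="M458 227l-11 0-1-2-3 0-29-15-3 0-1-1-6-2-9-9"/><path data-order="1" d="M341 224l0 19 1 2 0 3 5 9 12 12"/><path data-order="3" d="M395 198l0-19 1-2 0-10 2-2 0-3 3-6 9-9 0-15-2-1 0-3-6-6 0-3-6-6"/><path data-order="1" d="M224 170l0 13-2 2 0 4-1 2 0 15-2 1 0 3-4 9-11 11-1 4-6 6-5 9 0 3-4 9-5 5 0 1-16 17-3 1-6 0"/><path data-order="1" d="M117 165l12 12 0 9 2 2 1 7 6 8 0 6-4 7 0 3-3 6 0 8-2 1 0 24-4 6 0 33"/><path data-order="1" d="M344 125l0-15-2-2 0-7 2-2 1-6 5-4 0-5"/><path data-order="3" d="M396 113l-6-2-1-1-3 0-2-2-3 0-1-1-3 0-2-2-3 0-3-3-1 0-14-13-1 0-3-5"/><path data-order="1" d="M533 101l-12 0-9 9 0 1-21 21-3 14-3 3-6 12-8 7 0 2-31 30 0 3 3 3 0 1 15 15 0 5"/><path data-order="1" d="M254 90l4 5 14 0 1-2 3 0 8-6 16-7 8-8"/><path data-order="3" d="M350 84l1-18-3-3-1-3 0-6-3-3"/><path data-order="1" d="M581 83l0-2 6-6 4-1"/><path data-order="1" d="M42 77l-6 6-1 0-5 4-1 0-8 8-4 1"/><path data-order="2" d="M308 72l3-1 9-9 4-2 3-3 9-4 6 0 2-2"/><path data-order="1" d="M459 56l0 1-31 32-3 0-9 9-2 0-3 3-3 6-6 6-6 0"/><path data-order="3" d="M344 51l0-9-8-6-1 0 0-1 3-3 13-6 5-5 0-4-2 0"/><path data-order="1" d="M149 45l15-13 3-2 4 0 3-3 12 0 5-3 16-1 9 7 9 0 2 2 3 0 1 1 6 2 15 10 8 3 3 3 15 8 16 3 11 10 3 0"/>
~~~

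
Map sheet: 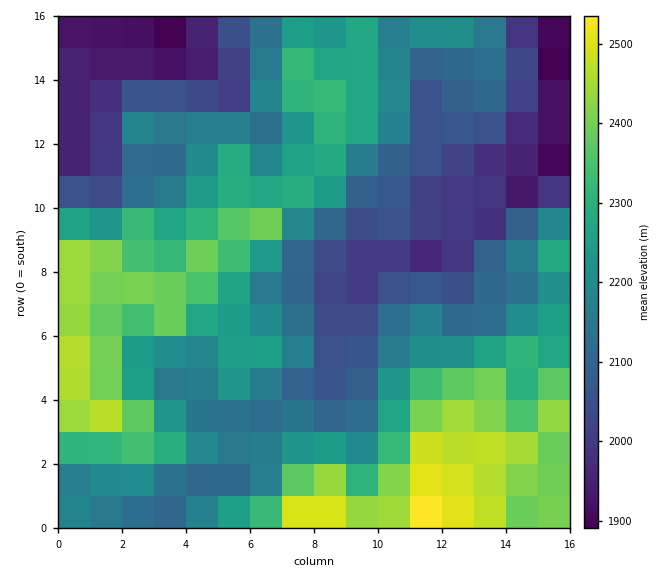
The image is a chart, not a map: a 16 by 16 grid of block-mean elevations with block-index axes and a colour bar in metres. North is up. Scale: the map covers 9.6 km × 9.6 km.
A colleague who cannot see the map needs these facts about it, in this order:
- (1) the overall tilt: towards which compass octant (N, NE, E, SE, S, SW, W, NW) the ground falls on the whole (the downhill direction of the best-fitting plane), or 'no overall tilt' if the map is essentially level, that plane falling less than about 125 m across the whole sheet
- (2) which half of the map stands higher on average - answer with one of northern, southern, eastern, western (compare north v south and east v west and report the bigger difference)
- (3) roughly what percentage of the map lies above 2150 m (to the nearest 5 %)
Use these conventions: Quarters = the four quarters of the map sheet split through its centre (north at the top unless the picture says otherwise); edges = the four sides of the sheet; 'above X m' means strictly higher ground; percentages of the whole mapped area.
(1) The general tilt is down to the north (the land rises towards the south).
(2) The southern half stands higher on average than the northern half.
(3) Ground above 2150 m makes up about 55 % of the sheet.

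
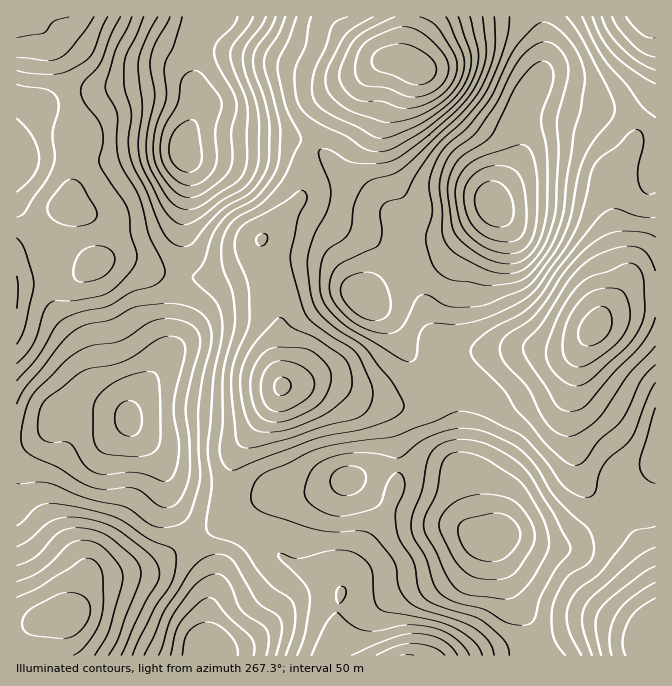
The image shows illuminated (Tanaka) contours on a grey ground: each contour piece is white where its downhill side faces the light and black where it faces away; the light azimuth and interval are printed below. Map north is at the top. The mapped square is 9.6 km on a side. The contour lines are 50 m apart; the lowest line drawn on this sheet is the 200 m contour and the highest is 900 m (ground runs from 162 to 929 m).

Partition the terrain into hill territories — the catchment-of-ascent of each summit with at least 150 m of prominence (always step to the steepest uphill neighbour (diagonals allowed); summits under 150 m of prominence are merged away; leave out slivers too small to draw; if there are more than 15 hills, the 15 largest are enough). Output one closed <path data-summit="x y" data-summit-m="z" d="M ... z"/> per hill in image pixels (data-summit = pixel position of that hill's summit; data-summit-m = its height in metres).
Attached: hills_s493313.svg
<path data-summit="282 387" data-summit-m="859" d="M254 138l-49 3-15 3-6 4 5 22 0 12-6 36-2 37-5 18 0 27-5 45-7 15-33 47-2 5 2 15 25 26 13 29 8 7 18 9 22 5 28 0 32-12 20 0 1 2 20-2 29-12 10-1 17-9 20-5 14 0 39 7 17 8-3-9 0-57-3-23-31-16-13-12-8-12-13-27-30-28 25-11 29-20 28-11 29-25 19-21-16 12-27 15-10 4-23 0-11-8-21-24-40-28-27-29-8-5-18-5-37 0z"/><path data-summit="595 328" data-summit-m="870" d="M540 93l-6 0-6 5-5 10-4 50-8 15-13 17-5 12 1 3-1 3-48 45-28 11-29 20-25 11 30 28 20 37 14 14 25 12 7 7 2 77 8 18 5 30 7 17 6 4 7 0 4-3 12 0 39 10 11 0 14-5 28-20 49-48 5-8 0-332-11-12-6-3-39-9-13-5-22-1z"/><path data-summit="17 17" data-summit-m="787" d="M210 16l-194 1 1 424 13-2 12-5 11-9 7-12 15-7 19 0 14 3 16 5 4 5 5-16 25-33 11-20 7-50 0-27 5-18 2-37 6-36-1-20-5-14 15-41-4-17 4-53z"/><path data-summit="417 68" data-summit-m="929" d="M542 16l-330 0-14 21-2 35-2 1 0 17 4 17-2 8-12 25 0 7 21-6 42-2 2-1 51 3 18 8 27 29 40 28 25 28 7 4 23 0 10-4 27-15 16-14 5-15 13-17 8-15 4-50 18-31 3-14 0-33z"/><path data-summit="407 655" data-summit-m="803" d="M167 476l-1 7 5 20 40 71 2 18-5 20 0 23 7 21 324-1-8-28-20-33-17-55-10 0-24-13-23-5-47-15-13-7-29-20-30 12-11 2-30-2-32 12-28 0-22-5-18-9z"/><path data-summit="67 615" data-summit-m="836" d="M94 406l-19 0-10 3-6 4-6 12-11 9-12 5-14 3 0 213 198 1 0-6-6-15 0-23 5-20-2-18-40-71-10-41-5-9-20-20-7-13-5-6z"/><path data-summit="652 640" data-summit-m="796" d="M655 466l-4 7-49 48-35 23-18 2-39-10-12 0-4 2 0 7 17 49 20 33 7 27 2 2 116-1z"/><path data-summit="655 17" data-summit-m="787" d="M655 16l-111 0 0 47-3 14-8 15 17 4 15 7 22 1 27 9 20 3 11 5 10 12z"/>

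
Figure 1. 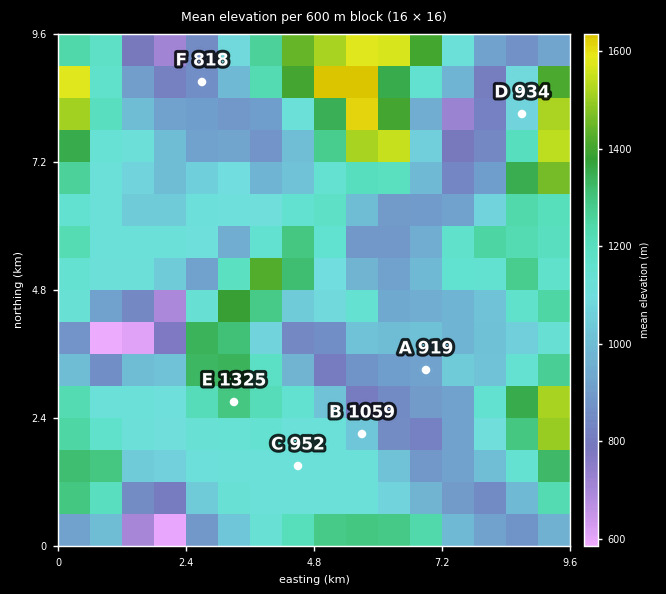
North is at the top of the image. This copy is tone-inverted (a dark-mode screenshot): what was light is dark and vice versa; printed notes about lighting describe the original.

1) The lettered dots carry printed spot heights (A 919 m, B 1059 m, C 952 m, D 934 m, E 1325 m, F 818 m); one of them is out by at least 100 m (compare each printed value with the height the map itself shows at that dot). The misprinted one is C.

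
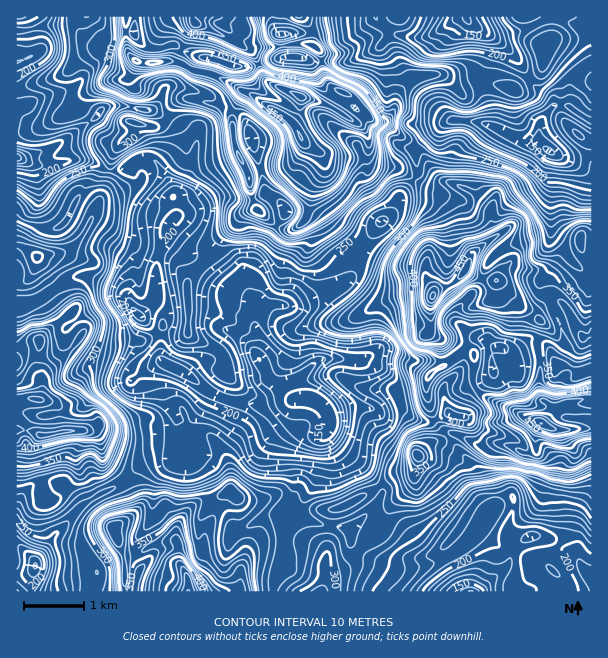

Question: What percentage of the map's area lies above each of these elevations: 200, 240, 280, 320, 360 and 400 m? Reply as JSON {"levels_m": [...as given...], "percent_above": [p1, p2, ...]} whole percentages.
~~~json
{"levels_m": [200, 240, 280, 320, 360, 400], "percent_above": [87, 66, 49, 33, 18, 9]}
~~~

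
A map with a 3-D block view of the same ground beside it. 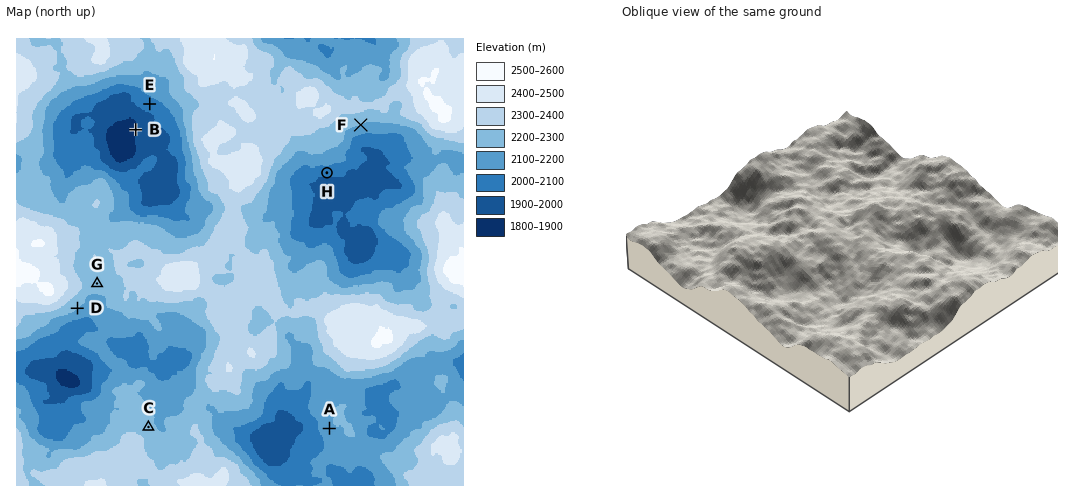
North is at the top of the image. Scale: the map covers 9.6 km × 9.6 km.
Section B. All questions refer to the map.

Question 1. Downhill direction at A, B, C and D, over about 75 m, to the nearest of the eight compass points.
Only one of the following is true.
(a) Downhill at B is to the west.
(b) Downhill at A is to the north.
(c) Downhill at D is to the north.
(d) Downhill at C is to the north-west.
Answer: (a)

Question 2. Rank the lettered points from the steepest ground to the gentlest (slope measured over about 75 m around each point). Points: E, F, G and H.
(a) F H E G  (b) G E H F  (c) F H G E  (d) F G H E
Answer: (a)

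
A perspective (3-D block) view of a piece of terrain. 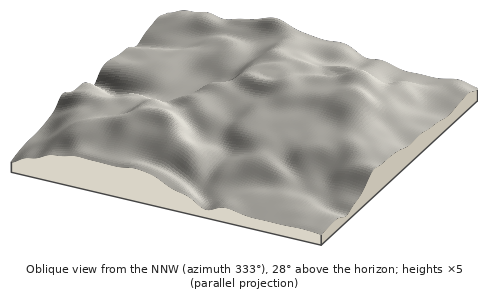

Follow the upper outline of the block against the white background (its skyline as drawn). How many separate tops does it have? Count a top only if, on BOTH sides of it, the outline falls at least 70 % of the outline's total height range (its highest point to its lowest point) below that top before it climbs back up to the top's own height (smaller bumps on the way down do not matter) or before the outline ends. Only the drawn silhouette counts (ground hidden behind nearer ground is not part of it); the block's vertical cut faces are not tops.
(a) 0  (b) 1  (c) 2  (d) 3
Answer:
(a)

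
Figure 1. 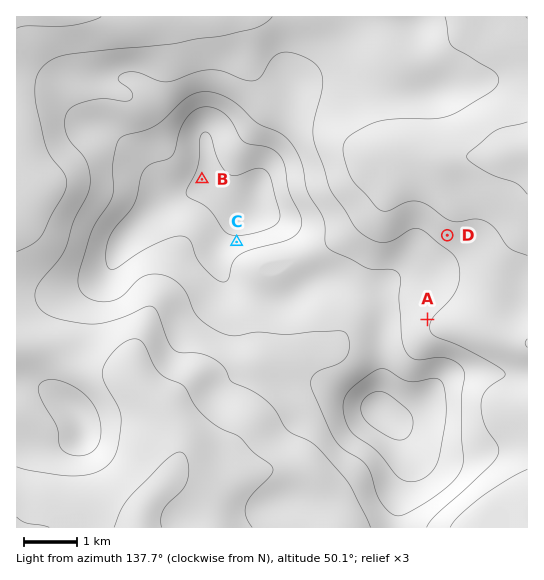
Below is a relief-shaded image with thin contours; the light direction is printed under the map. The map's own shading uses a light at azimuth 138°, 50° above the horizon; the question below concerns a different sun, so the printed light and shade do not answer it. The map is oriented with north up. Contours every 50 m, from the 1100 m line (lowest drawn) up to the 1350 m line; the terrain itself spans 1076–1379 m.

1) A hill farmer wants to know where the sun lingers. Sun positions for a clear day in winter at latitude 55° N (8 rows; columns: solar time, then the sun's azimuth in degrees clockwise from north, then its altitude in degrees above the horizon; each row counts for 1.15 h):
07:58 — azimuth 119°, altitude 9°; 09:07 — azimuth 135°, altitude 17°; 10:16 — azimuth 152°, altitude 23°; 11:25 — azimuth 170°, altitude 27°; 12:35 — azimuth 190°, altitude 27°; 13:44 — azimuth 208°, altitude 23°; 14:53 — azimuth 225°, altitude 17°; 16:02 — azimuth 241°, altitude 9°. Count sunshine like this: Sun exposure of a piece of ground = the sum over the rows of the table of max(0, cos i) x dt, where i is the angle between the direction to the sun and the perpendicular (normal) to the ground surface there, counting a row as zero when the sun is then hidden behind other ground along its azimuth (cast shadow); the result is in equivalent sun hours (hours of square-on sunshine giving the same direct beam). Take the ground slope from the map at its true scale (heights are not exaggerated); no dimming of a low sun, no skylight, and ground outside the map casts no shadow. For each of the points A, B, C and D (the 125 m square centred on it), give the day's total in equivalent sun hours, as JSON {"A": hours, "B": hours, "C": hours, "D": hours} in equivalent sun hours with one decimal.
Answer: {"A": 3.2, "B": 2.9, "C": 3.8, "D": 2.3}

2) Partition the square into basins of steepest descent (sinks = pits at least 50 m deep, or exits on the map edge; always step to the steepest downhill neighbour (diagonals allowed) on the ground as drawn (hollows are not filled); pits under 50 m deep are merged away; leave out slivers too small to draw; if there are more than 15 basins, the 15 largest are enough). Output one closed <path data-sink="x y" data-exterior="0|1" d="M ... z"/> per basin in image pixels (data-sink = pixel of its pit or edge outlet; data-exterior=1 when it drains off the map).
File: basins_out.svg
<path data-sink="139 527" data-exterior="1" d="M210 183l-9 6-34 12-12 10-31 31-15 28-11 10-37 13-45 4 1 231 380-1 2-26 9-30 1-16-9-25-21-21 4-32 0-23-2-40-4-11-10-8-36-14-9-1-11 3-17 12-11 4-10 0-18-4-22-10-12-12-2-8 0-14 12-24 8-8 13-8-11-2-14-8-15-14z"/><path data-sink="527 149" data-exterior="1" d="M527 16l-174 0-2 17-7 10-27 25-24 17-4 21-26 60-6 19-1 20-5 7-12 7-8 8-10 16-2 8 0 14 2 8 12 12 10 6 30 8 10 0 11-4 17-12 11-3 9 1 36 14 10 8 4 11 2 40 0 23-4 32 11 10 12 0 15-8 10-10 6-11 10-10 8-4 14-3 63 2z"/><path data-sink="53 17" data-exterior="1" d="M351 16l-334 0-1 279 38 0 44-15 11-10 15-28 31-31 12-10 34-12 9-6 2 4 15 14 14 8 10 2 5-6 1-20 8-27 24-52 4-21 24-17 27-25 7-10z"/><path data-sink="527 527" data-exterior="1" d="M498 373l-33 0-14 3-8 4-9 9-17 22-15 8-13 0 11 11 9 25-1 16-9 30-1 27 130-1 0-150z"/>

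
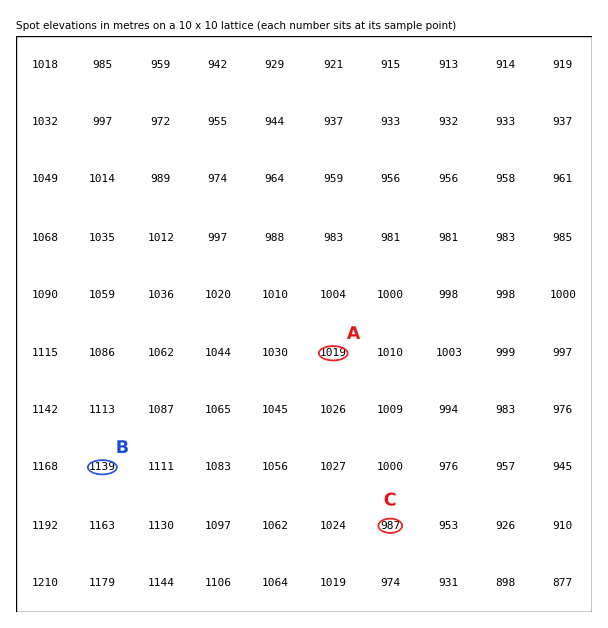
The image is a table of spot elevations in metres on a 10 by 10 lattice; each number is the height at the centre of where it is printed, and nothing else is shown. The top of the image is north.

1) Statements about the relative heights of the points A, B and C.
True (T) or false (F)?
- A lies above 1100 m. F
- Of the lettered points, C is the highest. F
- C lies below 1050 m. T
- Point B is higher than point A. T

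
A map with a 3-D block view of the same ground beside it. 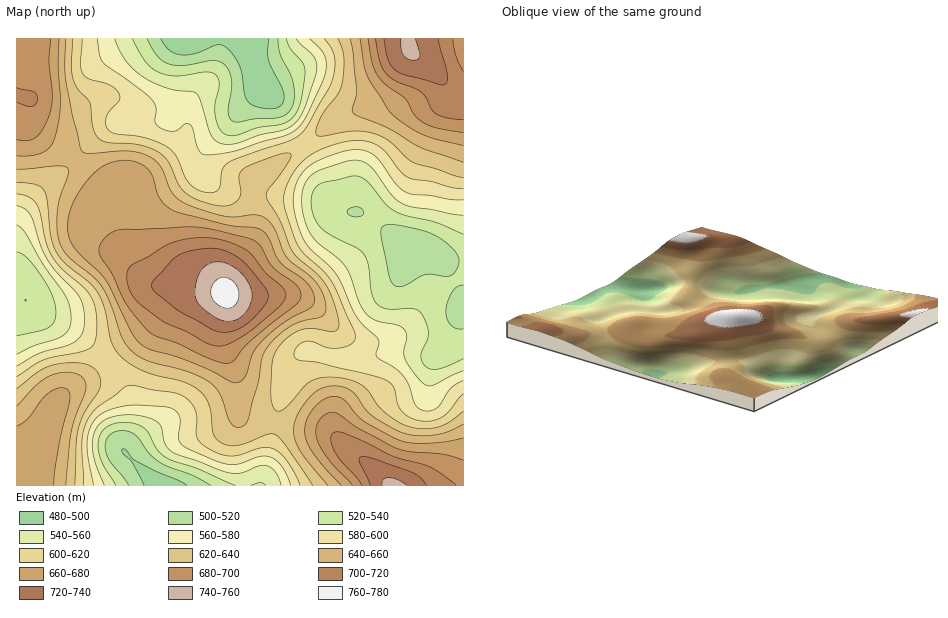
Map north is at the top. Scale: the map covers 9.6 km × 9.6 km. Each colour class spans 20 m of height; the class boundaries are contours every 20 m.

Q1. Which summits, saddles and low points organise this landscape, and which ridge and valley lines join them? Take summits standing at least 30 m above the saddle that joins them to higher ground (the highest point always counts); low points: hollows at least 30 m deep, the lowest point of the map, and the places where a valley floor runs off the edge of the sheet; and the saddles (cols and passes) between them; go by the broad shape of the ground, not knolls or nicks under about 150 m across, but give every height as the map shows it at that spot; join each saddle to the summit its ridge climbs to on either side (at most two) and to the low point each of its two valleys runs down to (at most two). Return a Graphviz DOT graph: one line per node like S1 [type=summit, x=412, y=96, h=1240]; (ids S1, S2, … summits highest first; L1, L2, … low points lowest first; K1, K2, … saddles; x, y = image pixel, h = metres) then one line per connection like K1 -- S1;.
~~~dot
graph terrain {
  S1 [type=summit, x=225, y=293, h=770];
  S2 [type=summit, x=392, y=485, h=746];
  S3 [type=summit, x=410, y=48, h=742];
  S4 [type=summit, x=26, y=98, h=702];
  S5 [type=summit, x=19, y=484, h=673];
  L1 [type=low, x=250, y=39, h=483];
  L2 [type=low, x=164, y=485, h=489];
  L3 [type=low, x=406, y=247, h=506];
  L4 [type=low, x=25, y=300, h=520];
  K1 [type=saddle, x=75, y=160, h=642];
  K2 [type=saddle, x=274, y=424, h=623];
  K3 [type=saddle, x=305, y=145, h=615];
  K4 [type=saddle, x=108, y=363, h=610];
  K1 -- S1;
  K1 -- S4;
  K1 -- L1;
  K1 -- L4;
  K2 -- S1;
  K2 -- S2;
  K2 -- L2;
  K2 -- L3;
  K3 -- S1;
  K3 -- S3;
  K3 -- L1;
  K3 -- L3;
  K4 -- S1;
  K4 -- S5;
  K4 -- L2;
  K4 -- L4;
}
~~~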